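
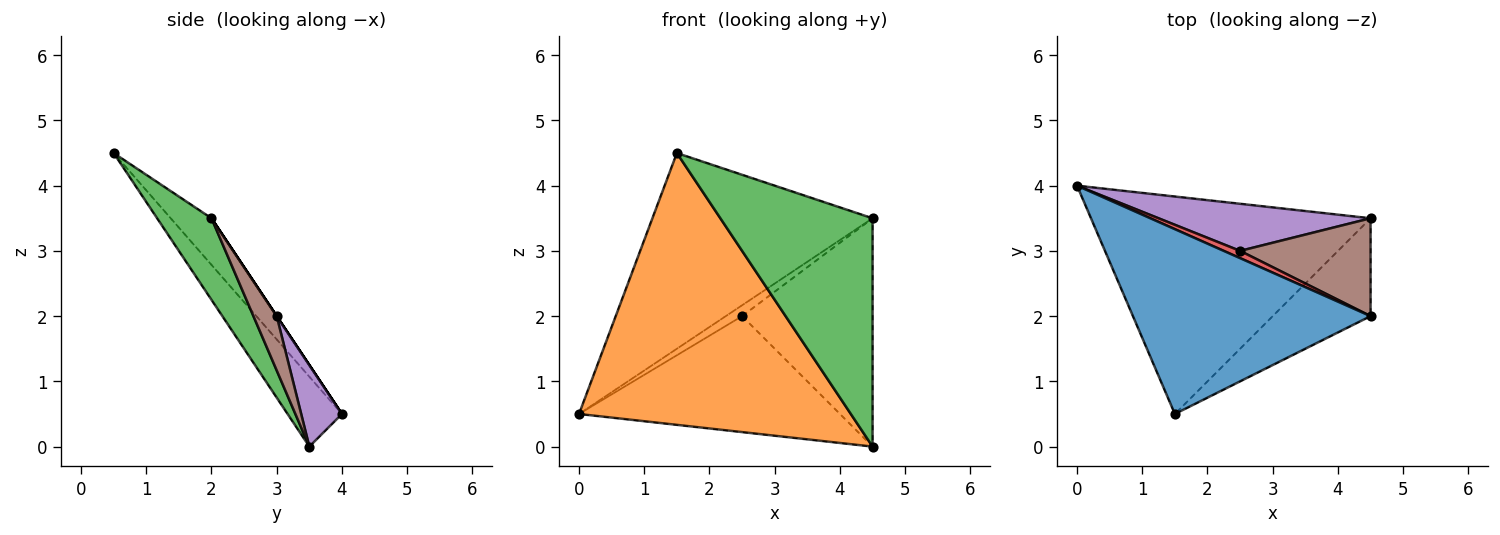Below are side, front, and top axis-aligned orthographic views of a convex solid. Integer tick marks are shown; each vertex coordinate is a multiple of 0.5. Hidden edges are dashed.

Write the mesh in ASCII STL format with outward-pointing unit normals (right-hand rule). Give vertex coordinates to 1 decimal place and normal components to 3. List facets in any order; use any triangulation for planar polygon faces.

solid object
 facet normal -0.133 0.721 0.680
  outer loop
   vertex 1.5 0.5 4.5
   vertex 4.5 2.0 3.5
   vertex 0.0 4.0 0.5
  endloop
 endfacet
 facet normal -0.154 -0.772 -0.617
  outer loop
   vertex 4.5 3.5 0.0
   vertex 1.5 0.5 4.5
   vertex 0.0 4.0 0.5
  endloop
 endfacet
 facet normal 0.312 -0.873 -0.374
  outer loop
   vertex 4.5 3.5 0.0
   vertex 4.5 2.0 3.5
   vertex 1.5 0.5 4.5
  endloop
 endfacet
 facet normal 0.000 0.832 0.555
  outer loop
   vertex 2.5 3.0 2.0
   vertex 0.0 4.0 0.5
   vertex 4.5 2.0 3.5
  endloop
 endfacet
 facet normal 0.143 0.917 0.372
  outer loop
   vertex 2.5 3.0 2.0
   vertex 4.5 3.5 0.0
   vertex 0.0 4.0 0.5
  endloop
 endfacet
 facet normal 0.162 0.907 0.389
  outer loop
   vertex 2.5 3.0 2.0
   vertex 4.5 2.0 3.5
   vertex 4.5 3.5 0.0
  endloop
 endfacet
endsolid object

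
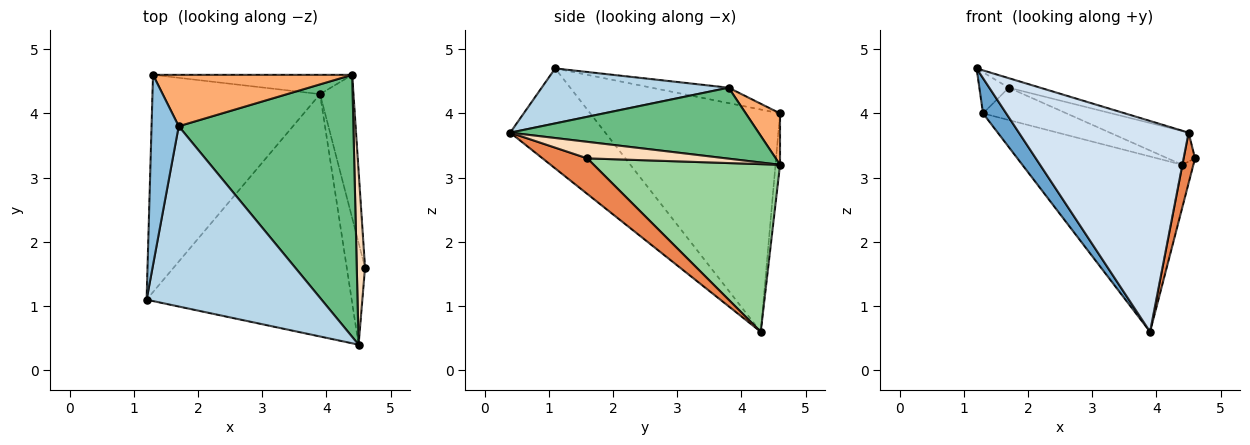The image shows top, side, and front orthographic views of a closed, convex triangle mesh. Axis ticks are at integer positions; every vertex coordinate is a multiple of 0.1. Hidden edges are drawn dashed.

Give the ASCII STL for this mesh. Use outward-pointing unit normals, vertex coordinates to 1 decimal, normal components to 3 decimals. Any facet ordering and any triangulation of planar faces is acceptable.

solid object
 facet normal -0.795 -0.097 -0.599
  outer loop
   vertex 3.9 4.3 0.6
   vertex 1.2 1.1 4.7
   vertex 1.3 4.6 4.0
  endloop
 endfacet
 facet normal -0.485 0.185 0.855
  outer loop
   vertex 1.7 3.8 4.4
   vertex 1.3 4.6 4.0
   vertex 1.2 1.1 4.7
  endloop
 endfacet
 facet normal 0.299 0.050 0.953
  outer loop
   vertex 4.5 0.4 3.7
   vertex 1.7 3.8 4.4
   vertex 1.2 1.1 4.7
  endloop
 endfacet
 facet normal -0.345 -0.616 -0.708
  outer loop
   vertex 4.5 0.4 3.7
   vertex 1.2 1.1 4.7
   vertex 3.9 4.3 0.6
  endloop
 endfacet
 facet normal 0.867 -0.221 -0.446
  outer loop
   vertex 4.5 0.4 3.7
   vertex 3.9 4.3 0.6
   vertex 4.6 1.6 3.3
  endloop
 endfacet
 facet normal 0.213 0.520 0.827
  outer loop
   vertex 4.4 4.6 3.2
   vertex 1.3 4.6 4.0
   vertex 1.7 3.8 4.4
  endloop
 endfacet
 facet normal -0.028 0.994 -0.109
  outer loop
   vertex 4.4 4.6 3.2
   vertex 3.9 4.3 0.6
   vertex 1.3 4.6 4.0
  endloop
 endfacet
 facet normal 0.892 0.074 0.446
  outer loop
   vertex 4.4 4.6 3.2
   vertex 4.5 0.4 3.7
   vertex 4.6 1.6 3.3
  endloop
 endfacet
 facet normal 0.374 0.118 0.920
  outer loop
   vertex 4.4 4.6 3.2
   vertex 1.7 3.8 4.4
   vertex 4.5 0.4 3.7
  endloop
 endfacet
 facet normal 0.979 0.059 -0.195
  outer loop
   vertex 4.4 4.6 3.2
   vertex 4.6 1.6 3.3
   vertex 3.9 4.3 0.6
  endloop
 endfacet
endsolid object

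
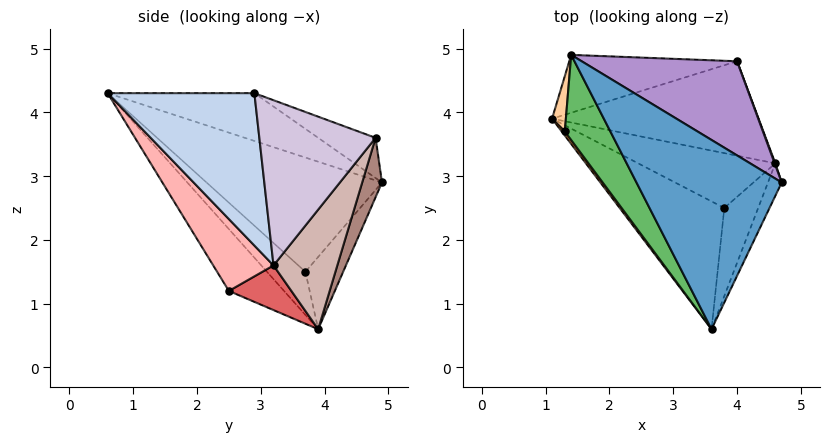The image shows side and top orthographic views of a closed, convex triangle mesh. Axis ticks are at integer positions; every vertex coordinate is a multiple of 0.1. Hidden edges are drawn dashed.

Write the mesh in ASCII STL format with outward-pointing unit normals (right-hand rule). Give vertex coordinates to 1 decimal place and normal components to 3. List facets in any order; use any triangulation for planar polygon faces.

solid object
 facet normal -0.309 0.148 0.940
  outer loop
   vertex 1.4 4.9 2.9
   vertex 3.6 0.6 4.3
   vertex 4.7 2.9 4.3
  endloop
 endfacet
 facet normal 0.899 -0.430 -0.081
  outer loop
   vertex 4.6 3.2 1.6
   vertex 4.7 2.9 4.3
   vertex 3.6 0.6 4.3
  endloop
 endfacet
 facet normal -0.827 -0.560 0.059
  outer loop
   vertex 1.3 3.7 1.5
   vertex 1.1 3.9 0.6
   vertex 3.6 0.6 4.3
  endloop
 endfacet
 facet normal -0.973 -0.136 0.186
  outer loop
   vertex 1.3 3.7 1.5
   vertex 1.4 4.9 2.9
   vertex 1.1 3.9 0.6
  endloop
 endfacet
 facet normal -0.875 -0.334 0.349
  outer loop
   vertex 1.3 3.7 1.5
   vertex 3.6 0.6 4.3
   vertex 1.4 4.9 2.9
  endloop
 endfacet
 facet normal -0.303 -0.804 -0.512
  outer loop
   vertex 3.8 2.5 1.2
   vertex 3.6 0.6 4.3
   vertex 1.1 3.9 0.6
  endloop
 endfacet
 facet normal 0.304 0.186 -0.934
  outer loop
   vertex 3.8 2.5 1.2
   vertex 1.1 3.9 0.6
   vertex 4.6 3.2 1.6
  endloop
 endfacet
 facet normal 0.710 -0.620 -0.334
  outer loop
   vertex 3.8 2.5 1.2
   vertex 4.6 3.2 1.6
   vertex 3.6 0.6 4.3
  endloop
 endfacet
 facet normal -0.242 0.256 0.936
  outer loop
   vertex 4.0 4.8 3.6
   vertex 1.4 4.9 2.9
   vertex 4.7 2.9 4.3
  endloop
 endfacet
 facet normal 0.938 0.347 0.004
  outer loop
   vertex 4.0 4.8 3.6
   vertex 4.7 2.9 4.3
   vertex 4.6 3.2 1.6
  endloop
 endfacet
 facet normal 0.145 0.900 -0.410
  outer loop
   vertex 4.0 4.8 3.6
   vertex 1.1 3.9 0.6
   vertex 1.4 4.9 2.9
  endloop
 endfacet
 facet normal 0.310 0.786 -0.535
  outer loop
   vertex 4.0 4.8 3.6
   vertex 4.6 3.2 1.6
   vertex 1.1 3.9 0.6
  endloop
 endfacet
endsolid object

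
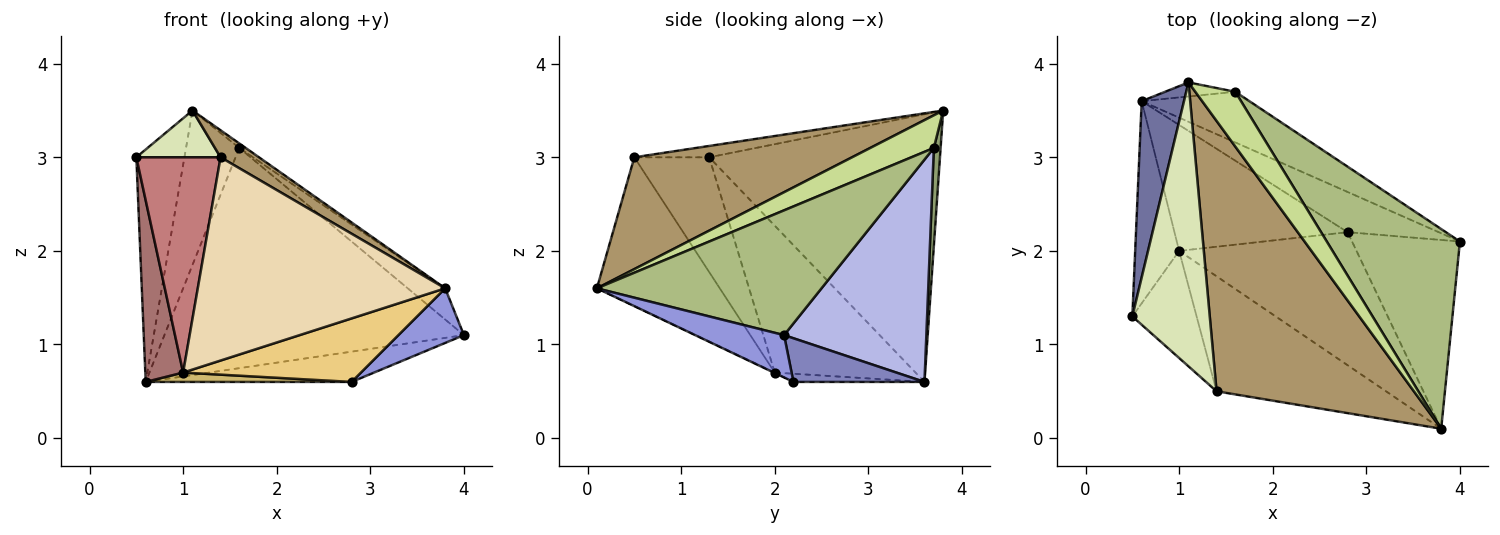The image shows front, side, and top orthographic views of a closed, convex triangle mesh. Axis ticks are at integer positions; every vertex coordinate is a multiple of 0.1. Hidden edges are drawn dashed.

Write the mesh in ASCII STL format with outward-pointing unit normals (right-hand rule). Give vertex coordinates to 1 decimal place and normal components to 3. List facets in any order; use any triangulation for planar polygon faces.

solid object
 facet normal -0.967 0.202 0.153
  outer loop
   vertex 0.6 3.6 0.6
   vertex 0.5 1.3 3.0
   vertex 1.1 3.8 3.5
  endloop
 endfacet
 facet normal 0.358 0.562 -0.746
  outer loop
   vertex 0.6 3.6 0.6
   vertex 4.0 2.1 1.1
   vertex 2.8 2.2 0.6
  endloop
 endfacet
 facet normal 0.353 -0.260 -0.899
  outer loop
   vertex 3.8 0.1 1.6
   vertex 2.8 2.2 0.6
   vertex 4.0 2.1 1.1
  endloop
 endfacet
 facet normal 0.420 0.884 -0.203
  outer loop
   vertex 1.6 3.7 3.1
   vertex 4.0 2.1 1.1
   vertex 0.6 3.6 0.6
  endloop
 endfacet
 facet normal 0.126 0.988 -0.090
  outer loop
   vertex 1.6 3.7 3.1
   vertex 0.6 3.6 0.6
   vertex 1.1 3.8 3.5
  endloop
 endfacet
 facet normal 0.680 0.113 0.725
  outer loop
   vertex 1.6 3.7 3.1
   vertex 3.8 0.1 1.6
   vertex 4.0 2.1 1.1
  endloop
 endfacet
 facet normal 0.631 0.064 0.773
  outer loop
   vertex 1.6 3.7 3.1
   vertex 1.1 3.8 3.5
   vertex 3.8 0.1 1.6
  endloop
 endfacet
 facet normal -0.143 -0.161 0.977
  outer loop
   vertex 1.4 0.5 3.0
   vertex 1.1 3.8 3.5
   vertex 0.5 1.3 3.0
  endloop
 endfacet
 facet normal 0.491 -0.087 0.867
  outer loop
   vertex 1.4 0.5 3.0
   vertex 3.8 0.1 1.6
   vertex 1.1 3.8 3.5
  endloop
 endfacet
 facet normal -0.047 -0.074 -0.996
  outer loop
   vertex 1.0 2.0 0.7
   vertex 0.6 3.6 0.6
   vertex 2.8 2.2 0.6
  endloop
 endfacet
 facet normal -0.002 -0.431 -0.902
  outer loop
   vertex 1.0 2.0 0.7
   vertex 2.8 2.2 0.6
   vertex 3.8 0.1 1.6
  endloop
 endfacet
 facet normal -0.397 -0.799 -0.452
  outer loop
   vertex 1.0 2.0 0.7
   vertex 3.8 0.1 1.6
   vertex 1.4 0.5 3.0
  endloop
 endfacet
 facet normal -0.928 -0.249 -0.278
  outer loop
   vertex 1.0 2.0 0.7
   vertex 0.5 1.3 3.0
   vertex 0.6 3.6 0.6
  endloop
 endfacet
 facet normal -0.623 -0.701 -0.349
  outer loop
   vertex 1.0 2.0 0.7
   vertex 1.4 0.5 3.0
   vertex 0.5 1.3 3.0
  endloop
 endfacet
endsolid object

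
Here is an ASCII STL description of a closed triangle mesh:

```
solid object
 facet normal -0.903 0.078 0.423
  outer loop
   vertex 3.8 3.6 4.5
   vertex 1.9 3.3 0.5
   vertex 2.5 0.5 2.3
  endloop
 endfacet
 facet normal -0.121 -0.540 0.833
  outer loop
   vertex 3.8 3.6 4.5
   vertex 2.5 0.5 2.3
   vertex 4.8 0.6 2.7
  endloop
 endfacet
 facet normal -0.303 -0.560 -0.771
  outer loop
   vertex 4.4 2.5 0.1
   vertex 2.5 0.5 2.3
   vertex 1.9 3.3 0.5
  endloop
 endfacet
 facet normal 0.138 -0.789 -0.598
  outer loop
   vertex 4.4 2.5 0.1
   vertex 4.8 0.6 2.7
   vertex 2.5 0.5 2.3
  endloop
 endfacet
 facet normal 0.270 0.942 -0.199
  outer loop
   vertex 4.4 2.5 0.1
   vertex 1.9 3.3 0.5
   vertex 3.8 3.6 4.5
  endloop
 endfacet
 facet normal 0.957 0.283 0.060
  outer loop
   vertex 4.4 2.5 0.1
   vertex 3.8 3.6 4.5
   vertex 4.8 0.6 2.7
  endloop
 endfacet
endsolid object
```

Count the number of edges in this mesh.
9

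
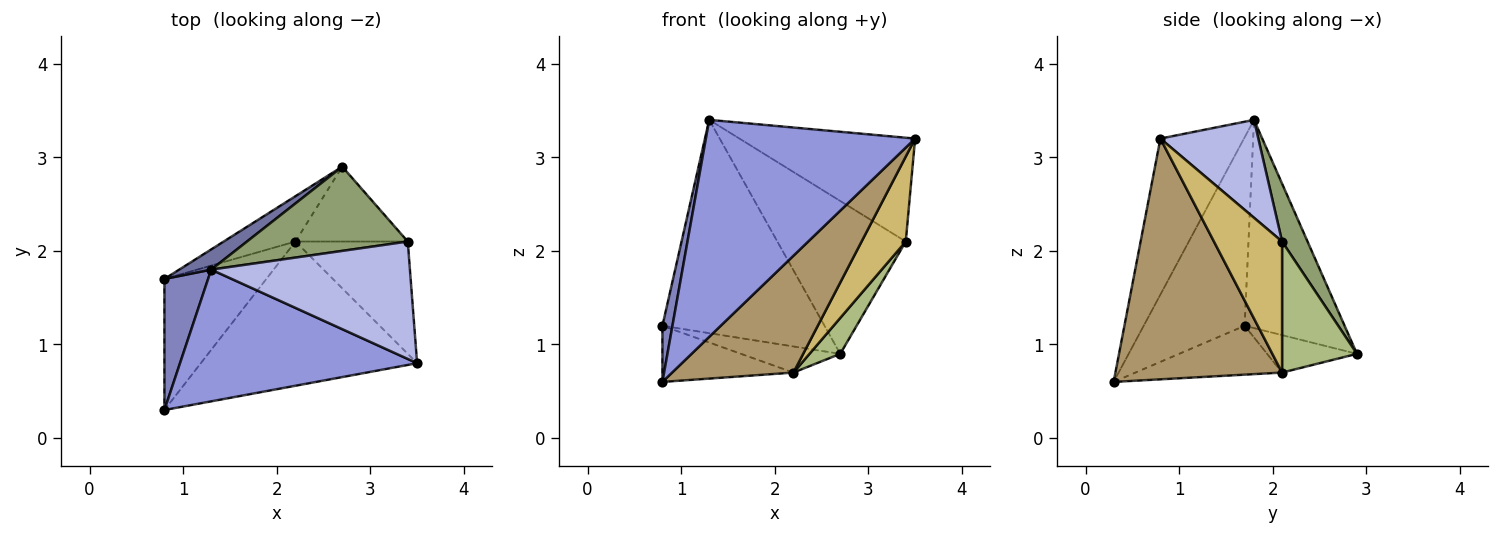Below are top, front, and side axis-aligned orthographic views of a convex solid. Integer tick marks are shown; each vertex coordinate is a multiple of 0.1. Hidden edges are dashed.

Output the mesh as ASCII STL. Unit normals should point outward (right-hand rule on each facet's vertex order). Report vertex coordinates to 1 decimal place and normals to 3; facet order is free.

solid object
 facet normal -0.523 0.848 0.080
  outer loop
   vertex 1.3 1.8 3.4
   vertex 2.7 2.9 0.9
   vertex 0.8 1.7 1.2
  endloop
 endfacet
 facet normal -0.970 -0.096 0.225
  outer loop
   vertex 0.8 0.3 0.6
   vertex 1.3 1.8 3.4
   vertex 0.8 1.7 1.2
  endloop
 endfacet
 facet normal -0.323 -0.809 0.491
  outer loop
   vertex 0.8 0.3 0.6
   vertex 3.5 0.8 3.2
   vertex 1.3 1.8 3.4
  endloop
 endfacet
 facet normal 0.346 0.621 0.703
  outer loop
   vertex 3.4 2.1 2.1
   vertex 1.3 1.8 3.4
   vertex 3.5 0.8 3.2
  endloop
 endfacet
 facet normal 0.171 0.863 0.475
  outer loop
   vertex 3.4 2.1 2.1
   vertex 2.7 2.9 0.9
   vertex 1.3 1.8 3.4
  endloop
 endfacet
 facet normal 0.725 -0.298 -0.621
  outer loop
   vertex 2.2 2.1 0.7
   vertex 2.7 2.9 0.9
   vertex 3.4 2.1 2.1
  endloop
 endfacet
 facet normal -0.412 0.455 -0.790
  outer loop
   vertex 2.2 2.1 0.7
   vertex 0.8 1.7 1.2
   vertex 2.7 2.9 0.9
  endloop
 endfacet
 facet normal -0.403 0.360 -0.841
  outer loop
   vertex 2.2 2.1 0.7
   vertex 0.8 0.3 0.6
   vertex 0.8 1.7 1.2
  endloop
 endfacet
 facet normal 0.654 -0.476 -0.588
  outer loop
   vertex 2.2 2.1 0.7
   vertex 3.5 0.8 3.2
   vertex 0.8 0.3 0.6
  endloop
 endfacet
 facet normal 0.681 -0.442 -0.584
  outer loop
   vertex 2.2 2.1 0.7
   vertex 3.4 2.1 2.1
   vertex 3.5 0.8 3.2
  endloop
 endfacet
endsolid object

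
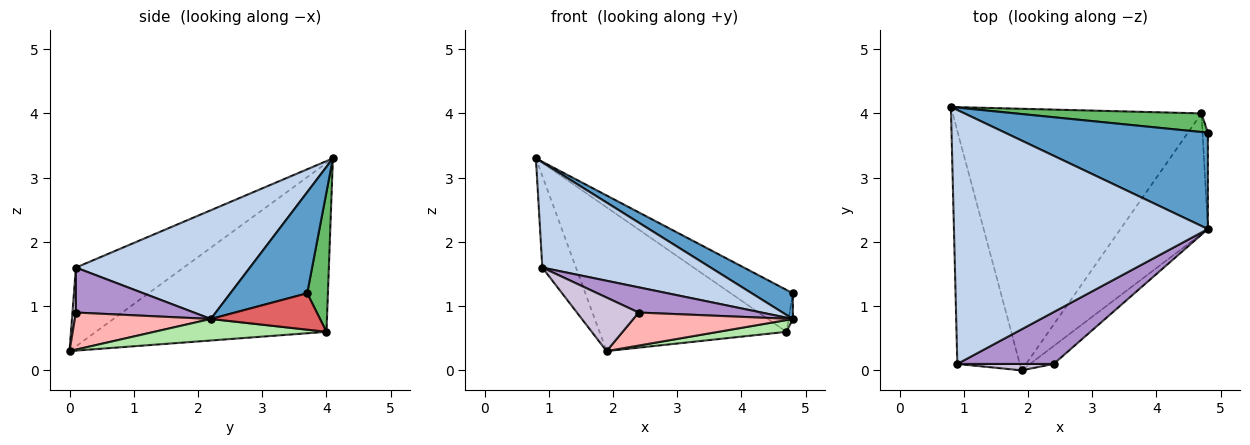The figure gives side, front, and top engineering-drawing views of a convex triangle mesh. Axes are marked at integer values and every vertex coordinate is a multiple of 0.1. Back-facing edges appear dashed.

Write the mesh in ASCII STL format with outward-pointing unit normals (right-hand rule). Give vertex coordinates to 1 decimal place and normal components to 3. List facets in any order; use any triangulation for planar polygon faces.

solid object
 facet normal 0.434 -0.232 0.871
  outer loop
   vertex 4.8 3.7 1.2
   vertex 0.8 4.1 3.3
   vertex 4.8 2.2 0.8
  endloop
 endfacet
 facet normal 0.368 -0.356 0.859
  outer loop
   vertex 0.9 0.1 1.6
   vertex 4.8 2.2 0.8
   vertex 0.8 4.1 3.3
  endloop
 endfacet
 facet normal -0.761 0.238 -0.604
  outer loop
   vertex 0.9 0.1 1.6
   vertex 0.8 4.1 3.3
   vertex 1.9 0.0 0.3
  endloop
 endfacet
 facet normal -0.511 0.414 -0.753
  outer loop
   vertex 4.7 4.0 0.6
   vertex 1.9 0.0 0.3
   vertex 0.8 4.1 3.3
  endloop
 endfacet
 facet normal 0.291 0.874 0.389
  outer loop
   vertex 4.7 4.0 0.6
   vertex 0.8 4.1 3.3
   vertex 4.8 3.7 1.2
  endloop
 endfacet
 facet normal 0.238 -0.094 -0.967
  outer loop
   vertex 4.7 4.0 0.6
   vertex 4.8 2.2 0.8
   vertex 1.9 0.0 0.3
  endloop
 endfacet
 facet normal 0.989 0.039 -0.145
  outer loop
   vertex 4.7 4.0 0.6
   vertex 4.8 3.7 1.2
   vertex 4.8 2.2 0.8
  endloop
 endfacet
 facet normal 0.599 -0.703 -0.382
  outer loop
   vertex 2.4 0.1 0.9
   vertex 1.9 0.0 0.3
   vertex 4.8 2.2 0.8
  endloop
 endfacet
 facet normal 0.387 -0.403 0.829
  outer loop
   vertex 2.4 0.1 0.9
   vertex 4.8 2.2 0.8
   vertex 0.9 0.1 1.6
  endloop
 endfacet
 facet normal 0.056 -0.991 0.119
  outer loop
   vertex 2.4 0.1 0.9
   vertex 0.9 0.1 1.6
   vertex 1.9 0.0 0.3
  endloop
 endfacet
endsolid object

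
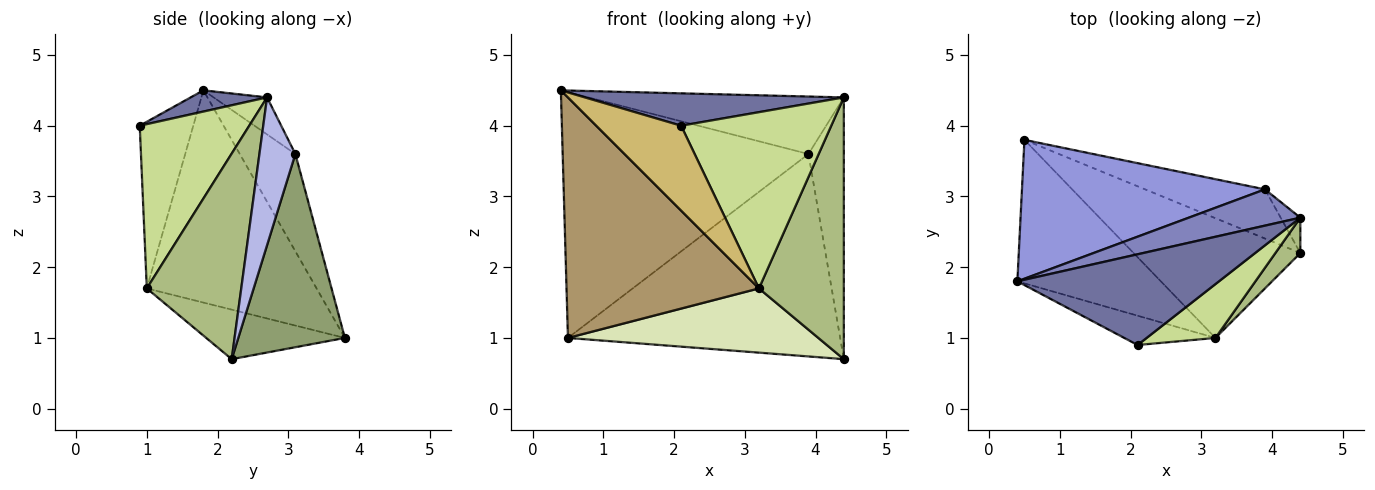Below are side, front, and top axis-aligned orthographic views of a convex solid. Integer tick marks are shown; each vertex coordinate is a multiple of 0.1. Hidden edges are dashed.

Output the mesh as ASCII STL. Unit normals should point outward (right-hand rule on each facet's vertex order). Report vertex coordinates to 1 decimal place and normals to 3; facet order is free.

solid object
 facet normal 0.099 -0.334 0.937
  outer loop
   vertex 2.1 0.9 4.0
   vertex 4.4 2.7 4.4
   vertex 0.4 1.8 4.5
  endloop
 endfacet
 facet normal -0.174 0.833 0.525
  outer loop
   vertex 3.9 3.1 3.6
   vertex 0.4 1.8 4.5
   vertex 4.4 2.7 4.4
  endloop
 endfacet
 facet normal -0.193 0.854 0.483
  outer loop
   vertex 3.9 3.1 3.6
   vertex 0.5 3.8 1.0
   vertex 0.4 1.8 4.5
  endloop
 endfacet
 facet normal 0.710 0.698 -0.094
  outer loop
   vertex 3.9 3.1 3.6
   vertex 4.4 2.7 4.4
   vertex 4.4 2.2 0.7
  endloop
 endfacet
 facet normal 0.356 0.908 -0.221
  outer loop
   vertex 3.9 3.1 3.6
   vertex 4.4 2.2 0.7
   vertex 0.5 3.8 1.0
  endloop
 endfacet
 facet normal 0.741 -0.666 0.090
  outer loop
   vertex 3.2 1.0 1.7
   vertex 4.4 2.2 0.7
   vertex 4.4 2.7 4.4
  endloop
 endfacet
 facet normal 0.572 -0.784 0.240
  outer loop
   vertex 3.2 1.0 1.7
   vertex 4.4 2.7 4.4
   vertex 2.1 0.9 4.0
  endloop
 endfacet
 facet normal -0.253 -0.457 -0.853
  outer loop
   vertex 3.2 1.0 1.7
   vertex 0.5 3.8 1.0
   vertex 4.4 2.2 0.7
  endloop
 endfacet
 facet normal -0.604 -0.684 -0.408
  outer loop
   vertex 3.2 1.0 1.7
   vertex 0.4 1.8 4.5
   vertex 0.5 3.8 1.0
  endloop
 endfacet
 facet normal -0.512 -0.812 -0.280
  outer loop
   vertex 3.2 1.0 1.7
   vertex 2.1 0.9 4.0
   vertex 0.4 1.8 4.5
  endloop
 endfacet
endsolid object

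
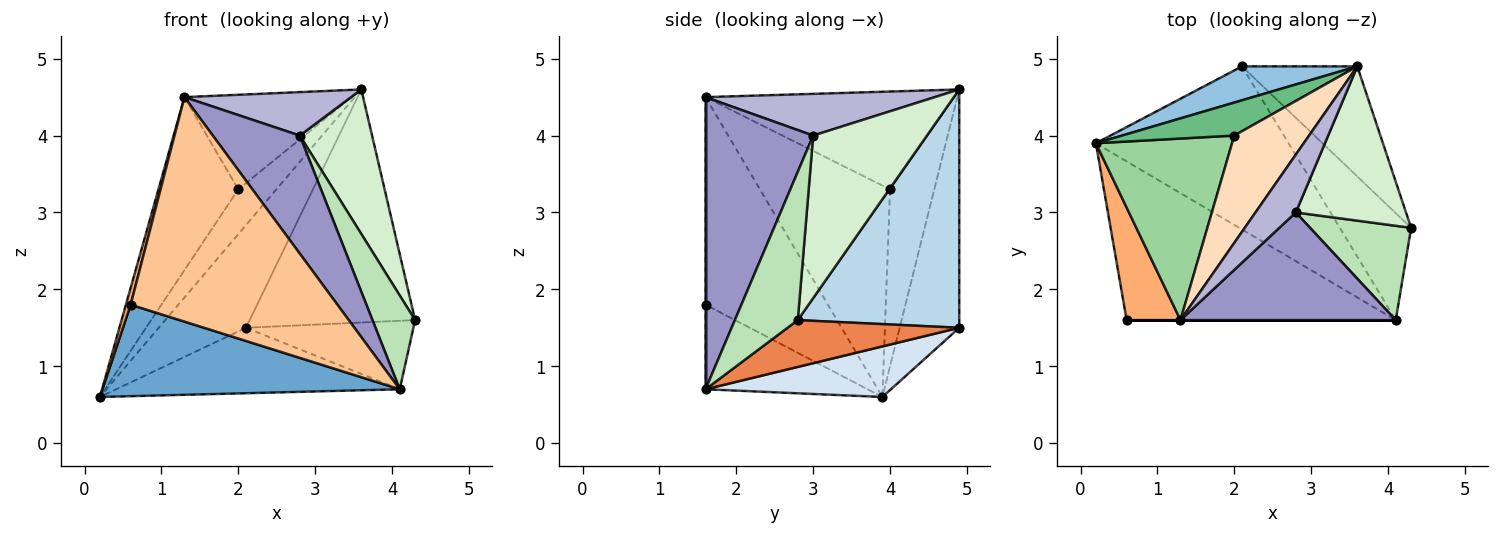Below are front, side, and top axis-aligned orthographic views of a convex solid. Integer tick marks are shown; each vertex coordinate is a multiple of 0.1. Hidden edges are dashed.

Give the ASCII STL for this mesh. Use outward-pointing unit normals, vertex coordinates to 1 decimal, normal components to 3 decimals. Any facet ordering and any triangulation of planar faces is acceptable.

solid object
 facet normal -0.263 -0.482 -0.836
  outer loop
   vertex 4.1 1.6 0.7
   vertex 0.6 1.6 1.8
   vertex 0.2 3.9 0.6
  endloop
 endfacet
 facet normal -0.544 0.797 0.263
  outer loop
   vertex 2.1 4.9 1.5
   vertex 0.2 3.9 0.6
   vertex 3.6 4.9 4.6
  endloop
 endfacet
 facet normal 0.662 0.678 -0.320
  outer loop
   vertex 2.1 4.9 1.5
   vertex 3.6 4.9 4.6
   vertex 4.3 2.8 1.6
  endloop
 endfacet
 facet normal 0.237 0.362 -0.902
  outer loop
   vertex 2.1 4.9 1.5
   vertex 4.1 1.6 0.7
   vertex 0.2 3.9 0.6
  endloop
 endfacet
 facet normal 0.484 0.472 -0.737
  outer loop
   vertex 2.1 4.9 1.5
   vertex 4.3 2.8 1.6
   vertex 4.1 1.6 0.7
  endloop
 endfacet
 facet normal -0.967 -0.037 0.251
  outer loop
   vertex 1.3 1.6 4.5
   vertex 0.2 3.9 0.6
   vertex 0.6 1.6 1.8
  endloop
 endfacet
 facet normal 0.000 -1.000 0.000
  outer loop
   vertex 1.3 1.6 4.5
   vertex 0.6 1.6 1.8
   vertex 4.1 1.6 0.7
  endloop
 endfacet
 facet normal -0.700 0.472 0.535
  outer loop
   vertex 2.0 4.0 3.3
   vertex 1.3 1.6 4.5
   vertex 3.6 4.9 4.6
  endloop
 endfacet
 facet normal -0.683 0.588 0.434
  outer loop
   vertex 2.0 4.0 3.3
   vertex 3.6 4.9 4.6
   vertex 0.2 3.9 0.6
  endloop
 endfacet
 facet normal -0.747 0.458 0.481
  outer loop
   vertex 2.0 4.0 3.3
   vertex 0.2 3.9 0.6
   vertex 1.3 1.6 4.5
  endloop
 endfacet
 facet normal 0.721 -0.489 0.491
  outer loop
   vertex 2.8 3.0 4.0
   vertex 4.1 1.6 0.7
   vertex 4.3 2.8 1.6
  endloop
 endfacet
 facet normal 0.733 -0.465 0.497
  outer loop
   vertex 2.8 3.0 4.0
   vertex 4.3 2.8 1.6
   vertex 3.6 4.9 4.6
  endloop
 endfacet
 facet normal 0.675 -0.545 0.497
  outer loop
   vertex 2.8 3.0 4.0
   vertex 1.3 1.6 4.5
   vertex 4.1 1.6 0.7
  endloop
 endfacet
 facet normal 0.637 -0.463 0.616
  outer loop
   vertex 2.8 3.0 4.0
   vertex 3.6 4.9 4.6
   vertex 1.3 1.6 4.5
  endloop
 endfacet
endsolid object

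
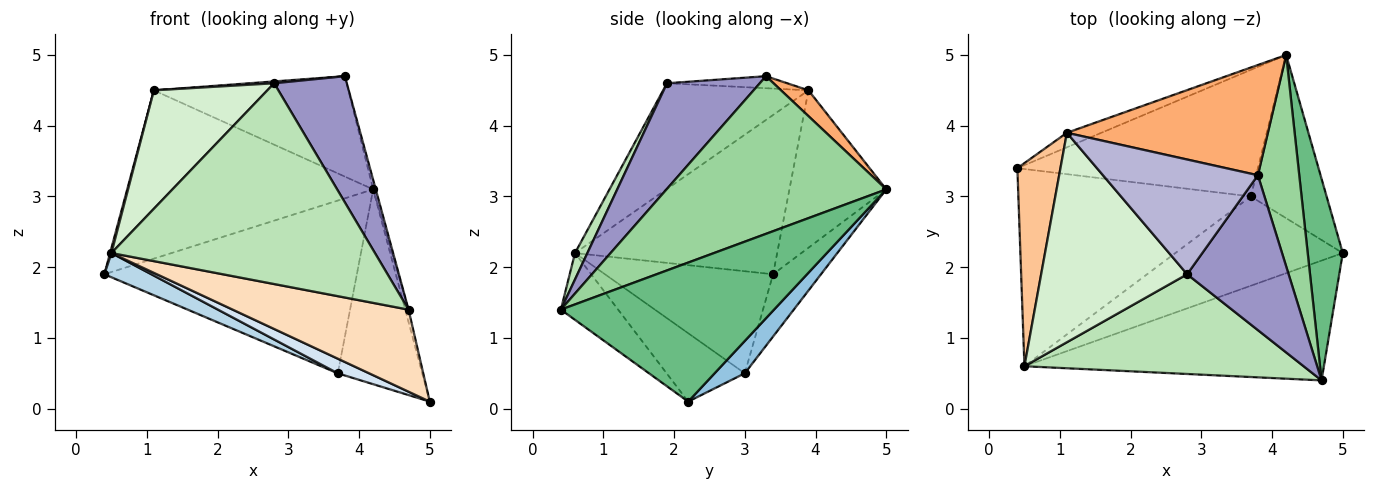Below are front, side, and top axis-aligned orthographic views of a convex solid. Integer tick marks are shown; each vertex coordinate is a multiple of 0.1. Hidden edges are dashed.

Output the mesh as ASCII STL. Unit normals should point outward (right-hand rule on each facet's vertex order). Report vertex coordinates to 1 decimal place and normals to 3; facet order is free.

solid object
 facet normal -0.151 0.797 -0.584
  outer loop
   vertex 3.7 3.0 0.5
   vertex 0.4 3.4 1.9
   vertex 4.2 5.0 3.1
  endloop
 endfacet
 facet normal 0.264 0.739 -0.619
  outer loop
   vertex 3.7 3.0 0.5
   vertex 4.2 5.0 3.1
   vertex 5.0 2.2 0.1
  endloop
 endfacet
 facet normal -0.400 -0.112 -0.910
  outer loop
   vertex 3.7 3.0 0.5
   vertex 0.5 0.6 2.2
   vertex 0.4 3.4 1.9
  endloop
 endfacet
 facet normal -0.374 -0.150 -0.915
  outer loop
   vertex 3.7 3.0 0.5
   vertex 5.0 2.2 0.1
   vertex 0.5 0.6 2.2
  endloop
 endfacet
 facet normal -0.365 0.927 -0.080
  outer loop
   vertex 1.1 3.9 4.5
   vertex 4.2 5.0 3.1
   vertex 0.4 3.4 1.9
  endloop
 endfacet
 facet normal 0.094 0.670 0.736
  outer loop
   vertex 1.1 3.9 4.5
   vertex 3.8 3.3 4.7
   vertex 4.2 5.0 3.1
  endloop
 endfacet
 facet normal -0.965 -0.006 0.261
  outer loop
   vertex 1.1 3.9 4.5
   vertex 0.4 3.4 1.9
   vertex 0.5 0.6 2.2
  endloop
 endfacet
 facet normal -0.181 -0.556 -0.811
  outer loop
   vertex 4.7 0.4 1.4
   vertex 0.5 0.6 2.2
   vertex 5.0 2.2 0.1
  endloop
 endfacet
 facet normal 0.970 0.015 0.245
  outer loop
   vertex 4.7 0.4 1.4
   vertex 5.0 2.2 0.1
   vertex 4.2 5.0 3.1
  endloop
 endfacet
 facet normal 0.967 0.011 0.254
  outer loop
   vertex 4.7 0.4 1.4
   vertex 4.2 5.0 3.1
   vertex 3.8 3.3 4.7
  endloop
 endfacet
 facet normal 0.042 -0.895 0.444
  outer loop
   vertex 2.8 1.9 4.6
   vertex 0.5 0.6 2.2
   vertex 4.7 0.4 1.4
  endloop
 endfacet
 facet normal -0.533 -0.416 0.736
  outer loop
   vertex 2.8 1.9 4.6
   vertex 1.1 3.9 4.5
   vertex 0.5 0.6 2.2
  endloop
 endfacet
 facet normal 0.628 -0.492 0.603
  outer loop
   vertex 2.8 1.9 4.6
   vertex 4.7 0.4 1.4
   vertex 3.8 3.3 4.7
  endloop
 endfacet
 facet normal -0.077 -0.016 0.997
  outer loop
   vertex 2.8 1.9 4.6
   vertex 3.8 3.3 4.7
   vertex 1.1 3.9 4.5
  endloop
 endfacet
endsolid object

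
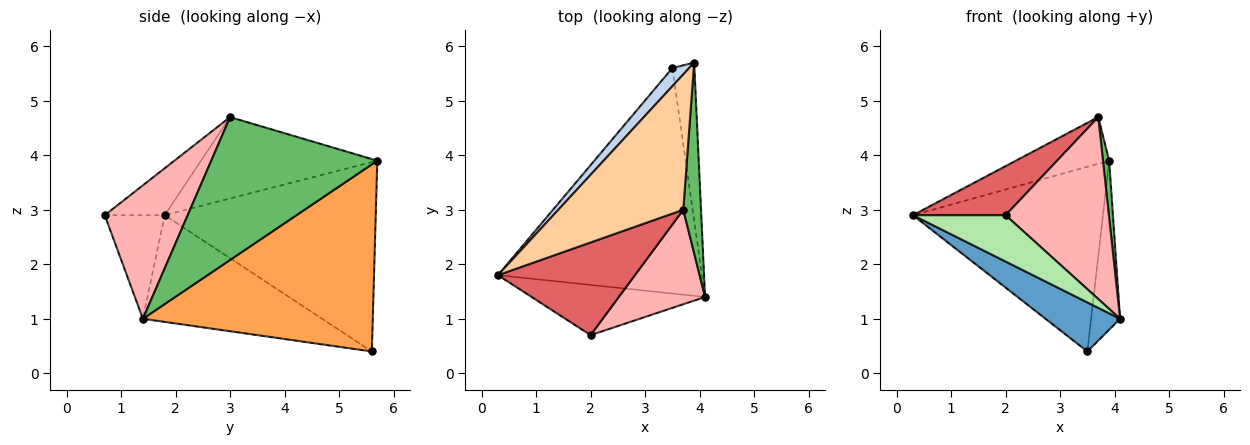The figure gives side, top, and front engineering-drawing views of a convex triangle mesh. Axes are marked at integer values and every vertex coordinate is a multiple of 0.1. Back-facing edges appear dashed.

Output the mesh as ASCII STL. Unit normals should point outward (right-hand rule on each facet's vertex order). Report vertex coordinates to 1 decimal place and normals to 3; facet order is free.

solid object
 facet normal -0.455 -0.189 -0.870
  outer loop
   vertex 3.5 5.6 0.4
   vertex 4.1 1.4 1.0
   vertex 0.3 1.8 2.9
  endloop
 endfacet
 facet normal -0.742 0.668 0.066
  outer loop
   vertex 3.5 5.6 0.4
   vertex 0.3 1.8 2.9
   vertex 3.9 5.7 3.9
  endloop
 endfacet
 facet normal 0.985 0.124 -0.116
  outer loop
   vertex 3.5 5.6 0.4
   vertex 3.9 5.7 3.9
   vertex 4.1 1.4 1.0
  endloop
 endfacet
 facet normal -0.524 0.277 0.805
  outer loop
   vertex 3.7 3.0 4.7
   vertex 3.9 5.7 3.9
   vertex 0.3 1.8 2.9
  endloop
 endfacet
 facet normal 0.992 -0.037 0.123
  outer loop
   vertex 3.7 3.0 4.7
   vertex 4.1 1.4 1.0
   vertex 3.9 5.7 3.9
  endloop
 endfacet
 facet normal -0.402 -0.621 -0.673
  outer loop
   vertex 2.0 0.7 2.9
   vertex 0.3 1.8 2.9
   vertex 4.1 1.4 1.0
  endloop
 endfacet
 facet normal -0.290 -0.448 0.846
  outer loop
   vertex 2.0 0.7 2.9
   vertex 3.7 3.0 4.7
   vertex 0.3 1.8 2.9
  endloop
 endfacet
 facet normal 0.580 -0.723 0.375
  outer loop
   vertex 2.0 0.7 2.9
   vertex 4.1 1.4 1.0
   vertex 3.7 3.0 4.7
  endloop
 endfacet
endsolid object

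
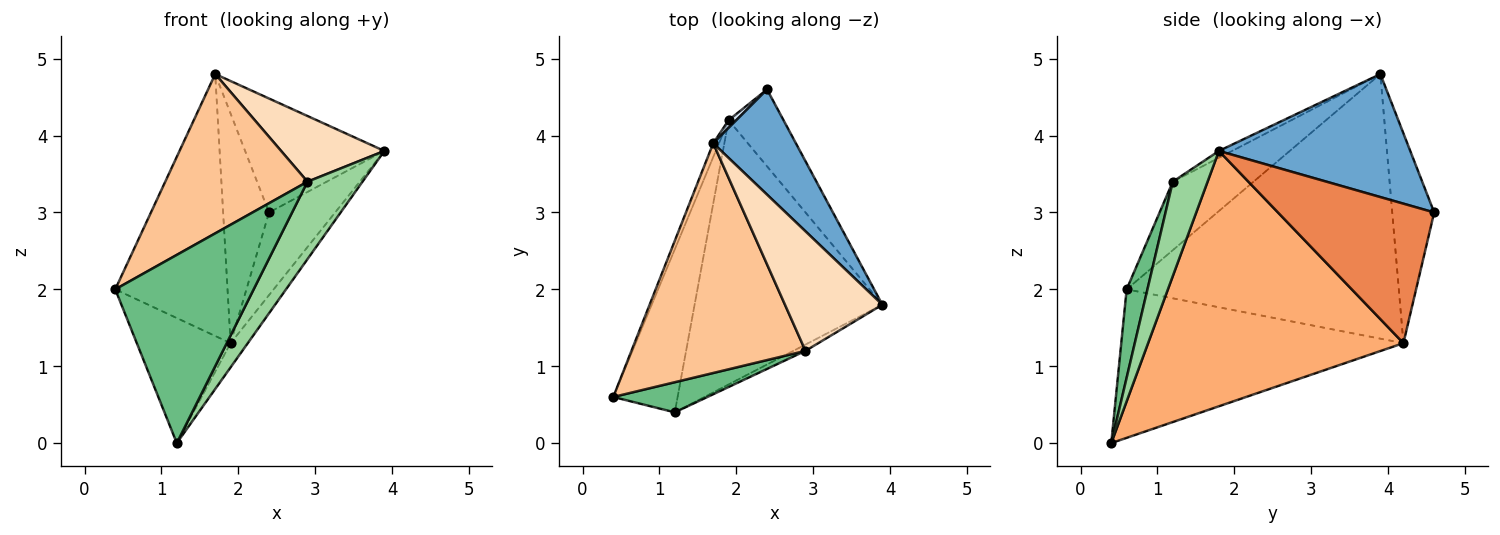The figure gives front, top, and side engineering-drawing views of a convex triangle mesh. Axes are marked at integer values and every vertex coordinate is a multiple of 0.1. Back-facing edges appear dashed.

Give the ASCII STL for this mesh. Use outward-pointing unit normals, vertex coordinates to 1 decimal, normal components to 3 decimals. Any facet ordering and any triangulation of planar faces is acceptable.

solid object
 facet normal 0.711 0.517 0.477
  outer loop
   vertex 1.7 3.9 4.8
   vertex 3.9 1.8 3.8
   vertex 2.4 4.6 3.0
  endloop
 endfacet
 facet normal -0.878 0.292 -0.380
  outer loop
   vertex 1.9 4.2 1.3
   vertex 1.2 0.4 0.0
   vertex 0.4 0.6 2.0
  endloop
 endfacet
 facet normal -0.924 0.381 -0.020
  outer loop
   vertex 1.9 4.2 1.3
   vertex 0.4 0.6 2.0
   vertex 1.7 3.9 4.8
  endloop
 endfacet
 facet normal -0.674 0.738 0.025
  outer loop
   vertex 1.9 4.2 1.3
   vertex 1.7 3.9 4.8
   vertex 2.4 4.6 3.0
  endloop
 endfacet
 facet normal 0.866 0.366 -0.341
  outer loop
   vertex 1.9 4.2 1.3
   vertex 2.4 4.6 3.0
   vertex 3.9 1.8 3.8
  endloop
 endfacet
 facet normal 0.804 0.054 -0.592
  outer loop
   vertex 1.9 4.2 1.3
   vertex 3.9 1.8 3.8
   vertex 1.2 0.4 0.0
  endloop
 endfacet
 facet normal -0.308 -0.542 0.782
  outer loop
   vertex 2.9 1.2 3.4
   vertex 1.7 3.9 4.8
   vertex 0.4 0.6 2.0
  endloop
 endfacet
 facet normal -0.061 -0.481 0.875
  outer loop
   vertex 2.9 1.2 3.4
   vertex 3.9 1.8 3.8
   vertex 1.7 3.9 4.8
  endloop
 endfacet
 facet normal 0.147 -0.977 0.156
  outer loop
   vertex 2.9 1.2 3.4
   vertex 0.4 0.6 2.0
   vertex 1.2 0.4 0.0
  endloop
 endfacet
 facet normal 0.533 -0.843 -0.068
  outer loop
   vertex 2.9 1.2 3.4
   vertex 1.2 0.4 0.0
   vertex 3.9 1.8 3.8
  endloop
 endfacet
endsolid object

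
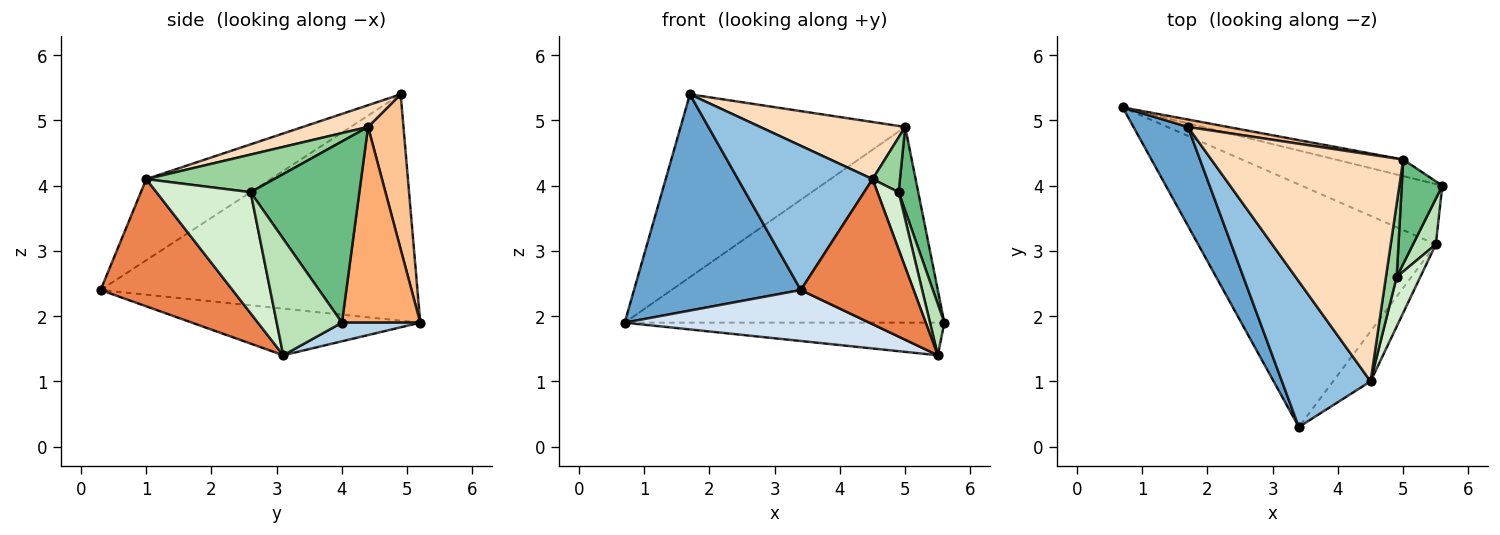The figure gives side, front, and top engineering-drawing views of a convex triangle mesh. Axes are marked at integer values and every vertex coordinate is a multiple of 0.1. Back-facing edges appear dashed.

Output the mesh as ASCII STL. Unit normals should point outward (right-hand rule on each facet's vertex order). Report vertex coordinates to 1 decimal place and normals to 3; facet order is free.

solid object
 facet normal -0.865 -0.456 0.208
  outer loop
   vertex 1.7 4.9 5.4
   vertex 0.7 5.2 1.9
   vertex 3.4 0.3 2.4
  endloop
 endfacet
 facet normal -0.545 -0.590 0.596
  outer loop
   vertex 4.5 1.0 4.1
   vertex 1.7 4.9 5.4
   vertex 3.4 0.3 2.4
  endloop
 endfacet
 facet normal 0.116 0.473 -0.874
  outer loop
   vertex 5.5 3.1 1.4
   vertex 0.7 5.2 1.9
   vertex 5.6 4.0 1.9
  endloop
 endfacet
 facet normal -0.188 -0.202 -0.961
  outer loop
   vertex 5.5 3.1 1.4
   vertex 3.4 0.3 2.4
   vertex 0.7 5.2 1.9
  endloop
 endfacet
 facet normal 0.742 -0.634 -0.219
  outer loop
   vertex 5.5 3.1 1.4
   vertex 4.5 1.0 4.1
   vertex 3.4 0.3 2.4
  endloop
 endfacet
 facet normal 0.237 0.968 -0.082
  outer loop
   vertex 5.0 4.4 4.9
   vertex 5.6 4.0 1.9
   vertex 0.7 5.2 1.9
  endloop
 endfacet
 facet normal 0.156 0.987 0.040
  outer loop
   vertex 5.0 4.4 4.9
   vertex 0.7 5.2 1.9
   vertex 1.7 4.9 5.4
  endloop
 endfacet
 facet normal 0.109 -0.243 0.964
  outer loop
   vertex 5.0 4.4 4.9
   vertex 1.7 4.9 5.4
   vertex 4.5 1.0 4.1
  endloop
 endfacet
 facet normal 0.961 -0.173 0.215
  outer loop
   vertex 4.9 2.6 3.9
   vertex 5.6 4.0 1.9
   vertex 5.0 4.4 4.9
  endloop
 endfacet
 facet normal 0.942 -0.202 0.269
  outer loop
   vertex 4.9 2.6 3.9
   vertex 5.0 4.4 4.9
   vertex 4.5 1.0 4.1
  endloop
 endfacet
 facet normal 0.959 -0.211 0.188
  outer loop
   vertex 4.9 2.6 3.9
   vertex 5.5 3.1 1.4
   vertex 5.6 4.0 1.9
  endloop
 endfacet
 facet normal 0.958 -0.216 0.187
  outer loop
   vertex 4.9 2.6 3.9
   vertex 4.5 1.0 4.1
   vertex 5.5 3.1 1.4
  endloop
 endfacet
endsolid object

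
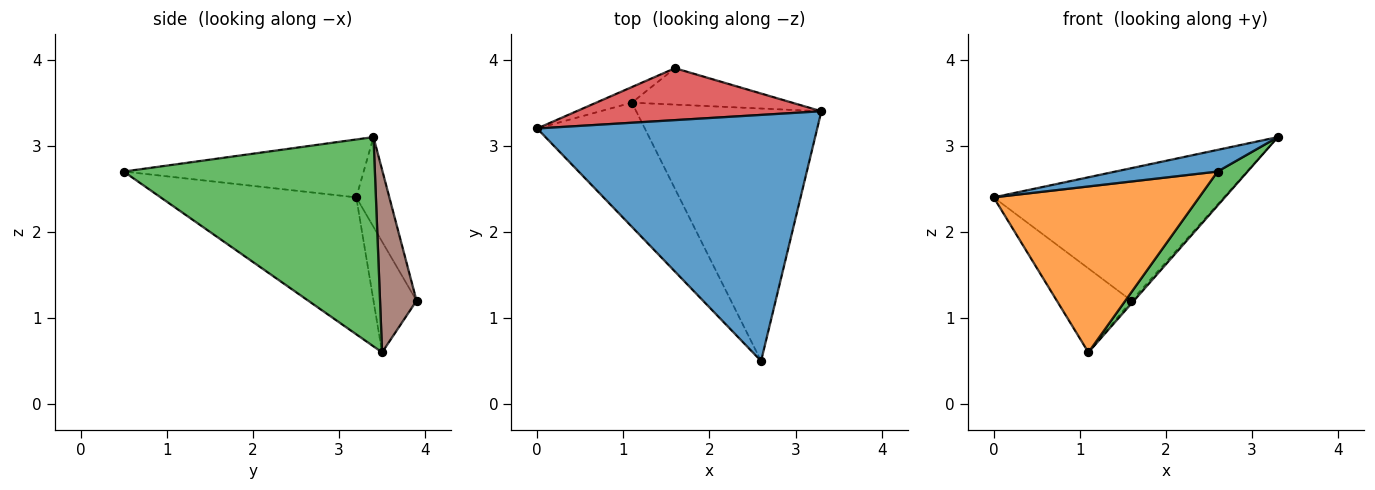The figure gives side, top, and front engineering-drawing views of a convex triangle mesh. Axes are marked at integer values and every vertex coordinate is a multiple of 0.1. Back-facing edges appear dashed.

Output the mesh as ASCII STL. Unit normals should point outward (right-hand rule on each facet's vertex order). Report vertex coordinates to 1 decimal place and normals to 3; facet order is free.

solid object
 facet normal -0.202 -0.086 0.976
  outer loop
   vertex 2.6 0.5 2.7
   vertex 3.3 3.4 3.1
   vertex 0.0 3.2 2.4
  endloop
 endfacet
 facet normal -0.606 -0.637 -0.477
  outer loop
   vertex 1.1 3.5 0.6
   vertex 2.6 0.5 2.7
   vertex 0.0 3.2 2.4
  endloop
 endfacet
 facet normal 0.746 -0.089 -0.660
  outer loop
   vertex 1.1 3.5 0.6
   vertex 3.3 3.4 3.1
   vertex 2.6 0.5 2.7
  endloop
 endfacet
 facet normal -0.133 0.923 0.362
  outer loop
   vertex 1.6 3.9 1.2
   vertex 0.0 3.2 2.4
   vertex 3.3 3.4 3.1
  endloop
 endfacet
 facet normal -0.493 0.855 -0.159
  outer loop
   vertex 1.6 3.9 1.2
   vertex 1.1 3.5 0.6
   vertex 0.0 3.2 2.4
  endloop
 endfacet
 facet normal 0.751 0.050 -0.659
  outer loop
   vertex 1.6 3.9 1.2
   vertex 3.3 3.4 3.1
   vertex 1.1 3.5 0.6
  endloop
 endfacet
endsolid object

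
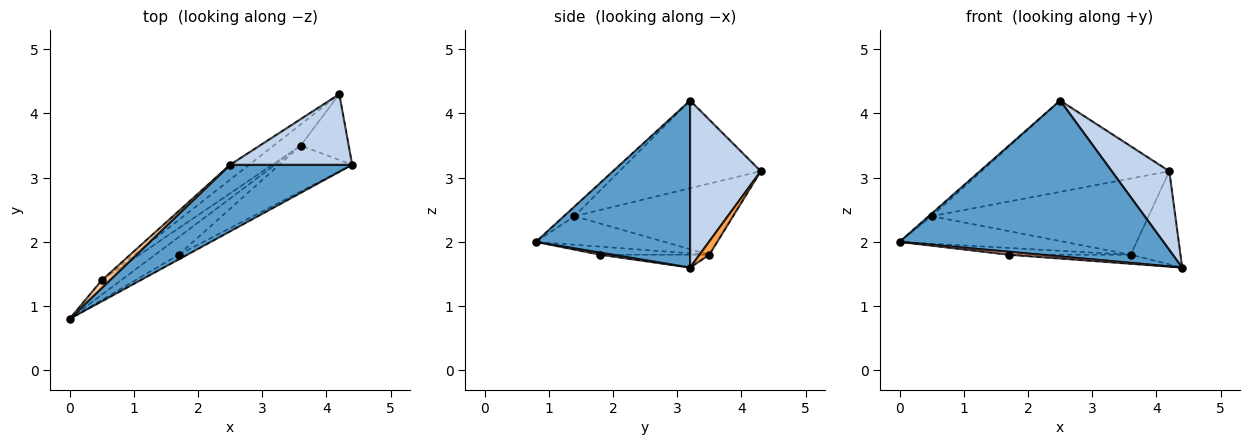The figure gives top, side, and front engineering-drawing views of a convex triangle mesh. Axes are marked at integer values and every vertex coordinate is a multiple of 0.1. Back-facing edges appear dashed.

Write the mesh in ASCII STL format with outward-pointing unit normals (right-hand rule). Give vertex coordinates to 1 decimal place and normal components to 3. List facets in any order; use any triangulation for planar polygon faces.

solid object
 facet normal 0.473 -0.810 0.346
  outer loop
   vertex 2.5 3.2 4.2
   vertex 0.0 0.8 2.0
   vertex 4.4 3.2 1.6
  endloop
 endfacet
 facet normal 0.675 -0.550 0.493
  outer loop
   vertex 2.5 3.2 4.2
   vertex 4.4 3.2 1.6
   vertex 4.2 4.3 3.1
  endloop
 endfacet
 facet normal 0.160 0.806 -0.570
  outer loop
   vertex 3.6 3.5 1.8
   vertex 4.2 4.3 3.1
   vertex 4.4 3.2 1.6
  endloop
 endfacet
 facet normal -0.751 0.209 0.626
  outer loop
   vertex 0.5 1.4 2.4
   vertex 0.0 0.8 2.0
   vertex 2.5 3.2 4.2
  endloop
 endfacet
 facet normal -0.596 0.792 -0.130
  outer loop
   vertex 0.5 1.4 2.4
   vertex 2.5 3.2 4.2
   vertex 4.2 4.3 3.1
  endloop
 endfacet
 facet normal -0.568 0.729 -0.383
  outer loop
   vertex 0.5 1.4 2.4
   vertex 3.6 3.5 1.8
   vertex 0.0 0.8 2.0
  endloop
 endfacet
 facet normal -0.576 0.788 -0.219
  outer loop
   vertex 0.5 1.4 2.4
   vertex 4.2 4.3 3.1
   vertex 3.6 3.5 1.8
  endloop
 endfacet
 facet normal 0.207 -0.518 -0.830
  outer loop
   vertex 1.7 1.8 1.8
   vertex 4.4 3.2 1.6
   vertex 0.0 0.8 2.0
  endloop
 endfacet
 facet normal -0.305 0.341 -0.889
  outer loop
   vertex 1.7 1.8 1.8
   vertex 0.0 0.8 2.0
   vertex 3.6 3.5 1.8
  endloop
 endfacet
 facet normal -0.170 0.190 -0.967
  outer loop
   vertex 1.7 1.8 1.8
   vertex 3.6 3.5 1.8
   vertex 4.4 3.2 1.6
  endloop
 endfacet
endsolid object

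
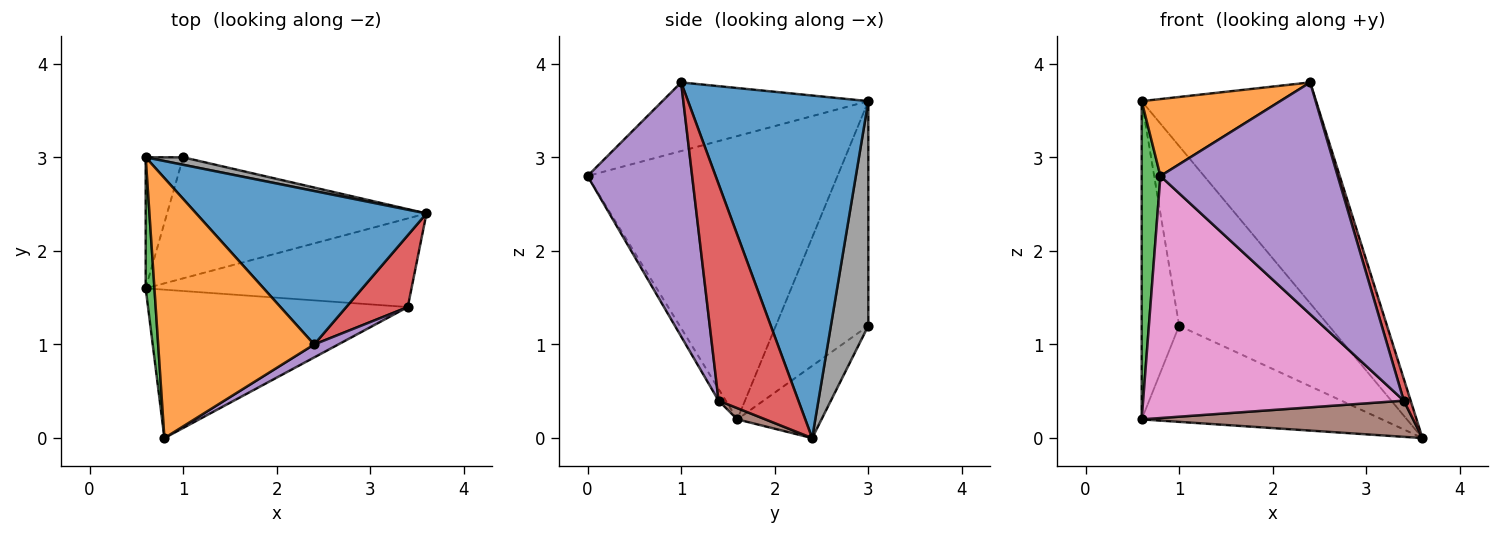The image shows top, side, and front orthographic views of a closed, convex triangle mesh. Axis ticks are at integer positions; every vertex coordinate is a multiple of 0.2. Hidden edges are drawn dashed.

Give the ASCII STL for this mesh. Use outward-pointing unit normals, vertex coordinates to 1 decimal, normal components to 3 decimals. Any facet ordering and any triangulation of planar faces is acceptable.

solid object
 facet normal 0.647 0.626 0.435
  outer loop
   vertex 2.4 1.0 3.8
   vertex 3.6 2.4 0.0
   vertex 0.6 3.0 3.6
  endloop
 endfacet
 facet normal -0.389 -0.262 0.883
  outer loop
   vertex 2.4 1.0 3.8
   vertex 0.6 3.0 3.6
   vertex 0.8 0.0 2.8
  endloop
 endfacet
 facet normal -0.997 -0.075 0.031
  outer loop
   vertex 0.6 1.6 0.2
   vertex 0.8 0.0 2.8
   vertex 0.6 3.0 3.6
  endloop
 endfacet
 facet normal 0.959 -0.083 0.272
  outer loop
   vertex 3.4 1.4 0.4
   vertex 3.6 2.4 0.0
   vertex 2.4 1.0 3.8
  endloop
 endfacet
 facet normal 0.508 -0.860 0.048
  outer loop
   vertex 3.4 1.4 0.4
   vertex 2.4 1.0 3.8
   vertex 0.8 0.0 2.8
  endloop
 endfacet
 facet normal 0.039 -0.378 -0.925
  outer loop
   vertex 3.4 1.4 0.4
   vertex 0.6 1.6 0.2
   vertex 3.6 2.4 0.0
  endloop
 endfacet
 facet normal -0.024 -0.852 -0.523
  outer loop
   vertex 3.4 1.4 0.4
   vertex 0.8 0.0 2.8
   vertex 0.6 1.6 0.2
  endloop
 endfacet
 facet normal 0.242 0.969 0.040
  outer loop
   vertex 1.0 3.0 1.2
   vertex 0.6 3.0 3.6
   vertex 3.6 2.4 0.0
  endloop
 endfacet
 facet normal -0.916 0.371 -0.153
  outer loop
   vertex 1.0 3.0 1.2
   vertex 0.6 1.6 0.2
   vertex 0.6 3.0 3.6
  endloop
 endfacet
 facet normal -0.213 0.607 -0.765
  outer loop
   vertex 1.0 3.0 1.2
   vertex 3.6 2.4 0.0
   vertex 0.6 1.6 0.2
  endloop
 endfacet
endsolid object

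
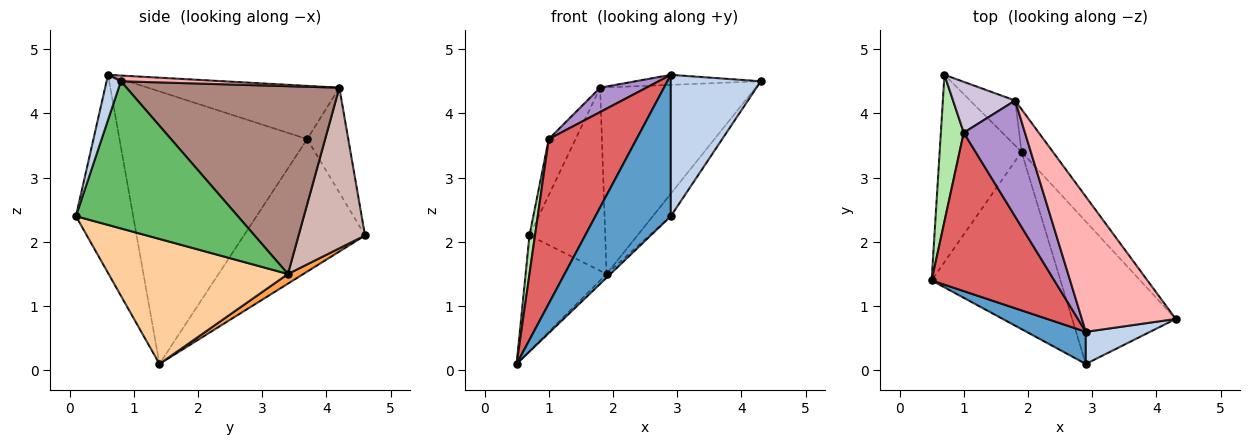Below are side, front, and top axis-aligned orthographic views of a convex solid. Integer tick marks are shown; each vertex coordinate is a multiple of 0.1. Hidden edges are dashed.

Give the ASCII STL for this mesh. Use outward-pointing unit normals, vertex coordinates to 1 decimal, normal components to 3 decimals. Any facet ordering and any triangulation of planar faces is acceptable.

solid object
 facet normal -0.595 -0.784 0.178
  outer loop
   vertex 2.9 0.1 2.4
   vertex 2.9 0.6 4.6
   vertex 0.5 1.4 0.1
  endloop
 endfacet
 facet normal 0.153 -0.964 0.219
  outer loop
   vertex 2.9 0.1 2.4
   vertex 4.3 0.8 4.5
   vertex 2.9 0.6 4.6
  endloop
 endfacet
 facet normal 0.100 0.523 -0.847
  outer loop
   vertex 1.9 3.4 1.5
   vertex 0.5 1.4 0.1
   vertex 0.7 4.6 2.1
  endloop
 endfacet
 facet normal 0.696 0.015 -0.718
  outer loop
   vertex 1.9 3.4 1.5
   vertex 2.9 0.1 2.4
   vertex 0.5 1.4 0.1
  endloop
 endfacet
 facet normal 0.814 0.090 -0.573
  outer loop
   vertex 1.9 3.4 1.5
   vertex 4.3 0.8 4.5
   vertex 2.9 0.1 2.4
  endloop
 endfacet
 facet normal -0.984 -0.045 0.170
  outer loop
   vertex 1.0 3.7 3.6
   vertex 0.7 4.6 2.1
   vertex 0.5 1.4 0.1
  endloop
 endfacet
 facet normal -0.839 -0.392 0.378
  outer loop
   vertex 1.0 3.7 3.6
   vertex 0.5 1.4 0.1
   vertex 2.9 0.6 4.6
  endloop
 endfacet
 facet normal 0.061 0.074 0.995
  outer loop
   vertex 1.8 4.2 4.4
   vertex 2.9 0.6 4.6
   vertex 4.3 0.8 4.5
  endloop
 endfacet
 facet normal -0.648 -0.157 0.746
  outer loop
   vertex 1.8 4.2 4.4
   vertex 1.0 3.7 3.6
   vertex 2.9 0.6 4.6
  endloop
 endfacet
 facet normal -0.750 0.490 0.444
  outer loop
   vertex 1.8 4.2 4.4
   vertex 0.7 4.6 2.1
   vertex 1.0 3.7 3.6
  endloop
 endfacet
 facet normal 0.800 0.585 -0.134
  outer loop
   vertex 1.8 4.2 4.4
   vertex 4.3 0.8 4.5
   vertex 1.9 3.4 1.5
  endloop
 endfacet
 facet normal 0.648 0.739 -0.182
  outer loop
   vertex 1.8 4.2 4.4
   vertex 1.9 3.4 1.5
   vertex 0.7 4.6 2.1
  endloop
 endfacet
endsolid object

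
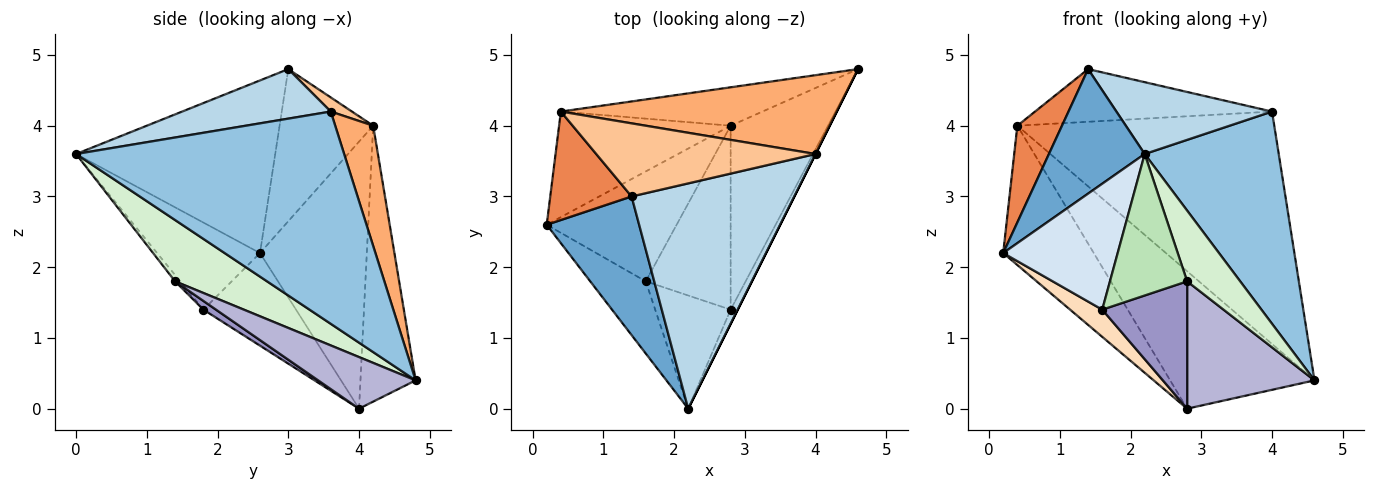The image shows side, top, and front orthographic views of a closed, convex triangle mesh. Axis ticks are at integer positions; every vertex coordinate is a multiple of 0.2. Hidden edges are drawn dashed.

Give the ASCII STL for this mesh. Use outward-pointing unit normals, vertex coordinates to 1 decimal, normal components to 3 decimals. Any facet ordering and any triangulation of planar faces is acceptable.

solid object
 facet normal -0.812 -0.390 0.435
  outer loop
   vertex 1.4 3.0 4.8
   vertex 0.2 2.6 2.2
   vertex 2.2 0.0 3.6
  endloop
 endfacet
 facet normal 0.894 -0.447 0.000
  outer loop
   vertex 4.0 3.6 4.2
   vertex 2.2 0.0 3.6
   vertex 4.6 4.8 0.4
  endloop
 endfacet
 facet normal 0.278 -0.292 0.915
  outer loop
   vertex 4.0 3.6 4.2
   vertex 1.4 3.0 4.8
   vertex 2.2 0.0 3.6
  endloop
 endfacet
 facet normal -0.615 -0.684 -0.392
  outer loop
   vertex 1.6 1.8 1.4
   vertex 2.2 0.0 3.6
   vertex 0.2 2.6 2.2
  endloop
 endfacet
 facet normal -0.813 -0.388 0.435
  outer loop
   vertex 0.4 4.2 4.0
   vertex 0.2 2.6 2.2
   vertex 1.4 3.0 4.8
  endloop
 endfacet
 facet normal 0.139 0.938 0.318
  outer loop
   vertex 0.4 4.2 4.0
   vertex 4.0 3.6 4.2
   vertex 4.6 4.8 0.4
  endloop
 endfacet
 facet normal 0.052 0.584 0.810
  outer loop
   vertex 0.4 4.2 4.0
   vertex 1.4 3.0 4.8
   vertex 4.0 3.6 4.2
  endloop
 endfacet
 facet normal -0.569 -0.198 -0.798
  outer loop
   vertex 2.8 4.0 0.0
   vertex 1.6 1.8 1.4
   vertex 0.2 2.6 2.2
  endloop
 endfacet
 facet normal -0.685 0.581 -0.440
  outer loop
   vertex 2.8 4.0 0.0
   vertex 0.2 2.6 2.2
   vertex 0.4 4.2 4.0
  endloop
 endfacet
 facet normal -0.346 0.904 -0.253
  outer loop
   vertex 2.8 4.0 0.0
   vertex 0.4 4.2 4.0
   vertex 4.6 4.8 0.4
  endloop
 endfacet
 facet normal -0.052 -0.780 -0.624
  outer loop
   vertex 2.8 1.4 1.8
   vertex 2.2 0.0 3.6
   vertex 1.6 1.8 1.4
  endloop
 endfacet
 facet normal 0.862 -0.497 -0.099
  outer loop
   vertex 2.8 1.4 1.8
   vertex 4.6 4.8 0.4
   vertex 2.2 0.0 3.6
  endloop
 endfacet
 facet normal 0.084 -0.567 -0.819
  outer loop
   vertex 2.8 1.4 1.8
   vertex 1.6 1.8 1.4
   vertex 2.8 4.0 0.0
  endloop
 endfacet
 facet normal 0.399 -0.522 -0.754
  outer loop
   vertex 2.8 1.4 1.8
   vertex 2.8 4.0 0.0
   vertex 4.6 4.8 0.4
  endloop
 endfacet
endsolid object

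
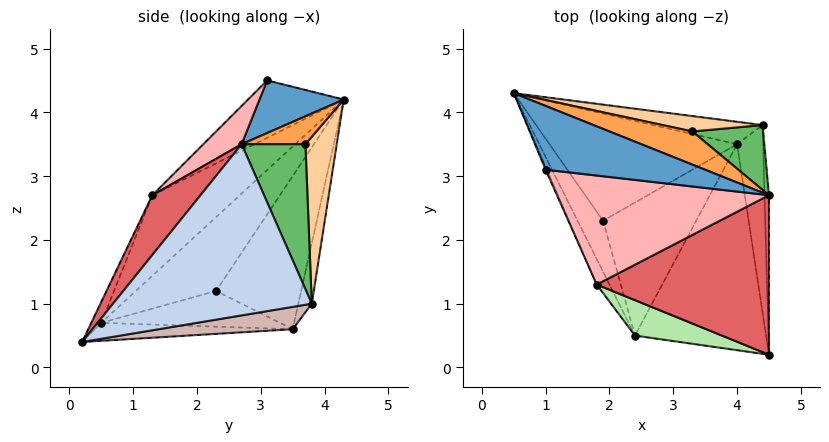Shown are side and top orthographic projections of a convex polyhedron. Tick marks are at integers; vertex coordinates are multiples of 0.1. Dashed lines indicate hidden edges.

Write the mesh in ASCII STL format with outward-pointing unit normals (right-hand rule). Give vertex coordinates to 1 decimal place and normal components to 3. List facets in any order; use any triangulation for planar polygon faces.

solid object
 facet normal 0.294 0.345 0.891
  outer loop
   vertex 1.0 3.1 4.5
   vertex 4.5 2.7 3.5
   vertex 0.5 4.3 4.2
  endloop
 endfacet
 facet normal 0.999 0.032 -0.026
  outer loop
   vertex 4.4 3.8 1.0
   vertex 4.5 2.7 3.5
   vertex 4.5 0.2 0.4
  endloop
 endfacet
 facet normal 0.298 0.357 0.885
  outer loop
   vertex 3.3 3.7 3.5
   vertex 0.5 4.3 4.2
   vertex 4.5 2.7 3.5
  endloop
 endfacet
 facet normal 0.242 0.959 0.145
  outer loop
   vertex 3.3 3.7 3.5
   vertex 4.4 3.8 1.0
   vertex 0.5 4.3 4.2
  endloop
 endfacet
 facet normal 0.611 0.733 0.298
  outer loop
   vertex 3.3 3.7 3.5
   vertex 4.5 2.7 3.5
   vertex 4.4 3.8 1.0
  endloop
 endfacet
 facet normal -0.084 -0.934 0.348
  outer loop
   vertex 1.8 1.3 2.7
   vertex 2.4 0.5 0.7
   vertex 4.5 0.2 0.4
  endloop
 endfacet
 facet normal 0.213 -0.761 0.613
  outer loop
   vertex 1.8 1.3 2.7
   vertex 4.5 0.2 0.4
   vertex 4.5 2.7 3.5
  endloop
 endfacet
 facet normal 0.132 -0.671 0.730
  outer loop
   vertex 1.8 1.3 2.7
   vertex 4.5 2.7 3.5
   vertex 1.0 3.1 4.5
  endloop
 endfacet
 facet normal -0.921 -0.389 -0.020
  outer loop
   vertex 1.8 1.3 2.7
   vertex 1.0 3.1 4.5
   vertex 0.5 4.3 4.2
  endloop
 endfacet
 facet normal -0.932 -0.330 -0.148
  outer loop
   vertex 1.8 1.3 2.7
   vertex 0.5 4.3 4.2
   vertex 2.4 0.5 0.7
  endloop
 endfacet
 facet normal -0.932 -0.169 -0.322
  outer loop
   vertex 1.9 2.3 1.2
   vertex 2.4 0.5 0.7
   vertex 0.5 4.3 4.2
  endloop
 endfacet
 facet normal 0.644 0.143 -0.751
  outer loop
   vertex 4.0 3.5 0.6
   vertex 4.4 3.8 1.0
   vertex 4.5 0.2 0.4
  endloop
 endfacet
 facet normal -0.136 0.039 -0.990
  outer loop
   vertex 4.0 3.5 0.6
   vertex 4.5 0.2 0.4
   vertex 2.4 0.5 0.7
  endloop
 endfacet
 facet normal -0.354 0.158 -0.922
  outer loop
   vertex 4.0 3.5 0.6
   vertex 2.4 0.5 0.7
   vertex 1.9 2.3 1.2
  endloop
 endfacet
 facet normal -0.234 0.876 -0.422
  outer loop
   vertex 4.0 3.5 0.6
   vertex 0.5 4.3 4.2
   vertex 4.4 3.8 1.0
  endloop
 endfacet
 facet normal -0.513 0.584 -0.629
  outer loop
   vertex 4.0 3.5 0.6
   vertex 1.9 2.3 1.2
   vertex 0.5 4.3 4.2
  endloop
 endfacet
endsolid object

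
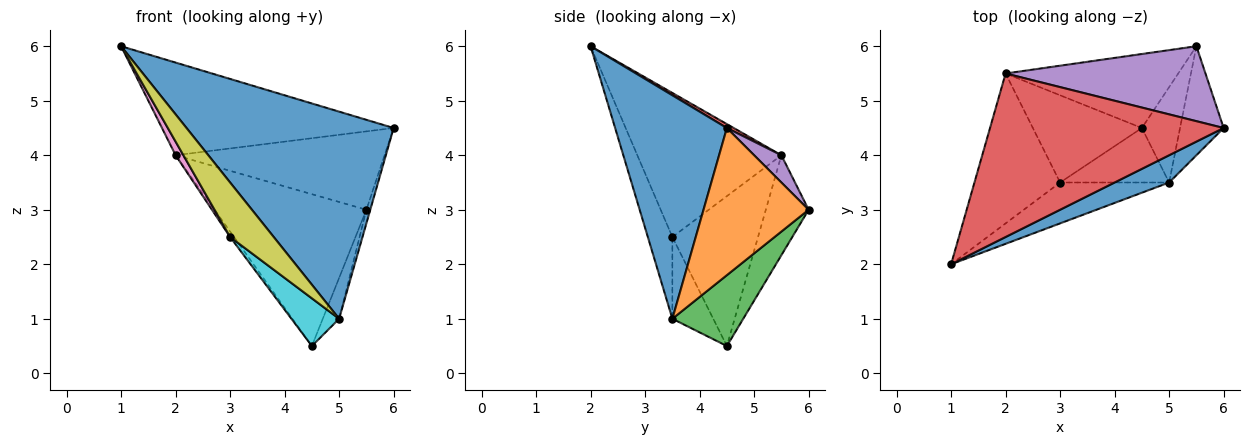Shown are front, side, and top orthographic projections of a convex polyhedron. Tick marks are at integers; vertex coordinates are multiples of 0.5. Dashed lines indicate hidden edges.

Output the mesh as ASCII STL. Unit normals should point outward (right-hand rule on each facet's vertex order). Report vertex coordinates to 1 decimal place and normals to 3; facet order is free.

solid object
 facet normal 0.472 -0.874 0.115
  outer loop
   vertex 5.0 3.5 1.0
   vertex 6.0 4.5 4.5
   vertex 1.0 2.0 6.0
  endloop
 endfacet
 facet normal 0.958 0.035 -0.284
  outer loop
   vertex 5.0 3.5 1.0
   vertex 5.5 6.0 3.0
   vertex 6.0 4.5 4.5
  endloop
 endfacet
 facet normal 0.863 0.199 -0.465
  outer loop
   vertex 5.0 3.5 1.0
   vertex 4.5 4.5 0.5
   vertex 5.5 6.0 3.0
  endloop
 endfacet
 facet normal 0.014 0.493 0.870
  outer loop
   vertex 2.0 5.5 4.0
   vertex 1.0 2.0 6.0
   vertex 6.0 4.5 4.5
  endloop
 endfacet
 facet normal 0.094 0.719 0.688
  outer loop
   vertex 2.0 5.5 4.0
   vertex 6.0 4.5 4.5
   vertex 5.5 6.0 3.0
  endloop
 endfacet
 facet normal -0.246 0.871 -0.425
  outer loop
   vertex 2.0 5.5 4.0
   vertex 5.5 6.0 3.0
   vertex 4.5 4.5 0.5
  endloop
 endfacet
 facet normal -0.859 -0.046 -0.511
  outer loop
   vertex 3.0 3.5 2.5
   vertex 1.0 2.0 6.0
   vertex 2.0 5.5 4.0
  endloop
 endfacet
 facet normal -0.808 0.037 -0.588
  outer loop
   vertex 3.0 3.5 2.5
   vertex 2.0 5.5 4.0
   vertex 4.5 4.5 0.5
  endloop
 endfacet
 facet normal -0.410 -0.730 -0.547
  outer loop
   vertex 3.0 3.5 2.5
   vertex 5.0 3.5 1.0
   vertex 1.0 2.0 6.0
  endloop
 endfacet
 facet normal -0.492 -0.573 -0.655
  outer loop
   vertex 3.0 3.5 2.5
   vertex 4.5 4.5 0.5
   vertex 5.0 3.5 1.0
  endloop
 endfacet
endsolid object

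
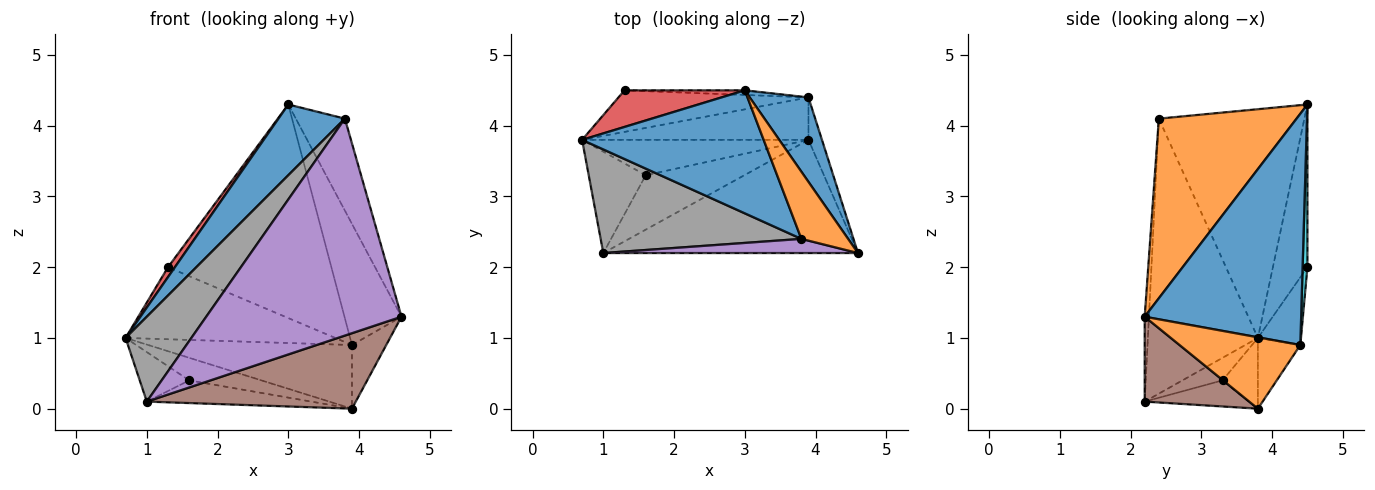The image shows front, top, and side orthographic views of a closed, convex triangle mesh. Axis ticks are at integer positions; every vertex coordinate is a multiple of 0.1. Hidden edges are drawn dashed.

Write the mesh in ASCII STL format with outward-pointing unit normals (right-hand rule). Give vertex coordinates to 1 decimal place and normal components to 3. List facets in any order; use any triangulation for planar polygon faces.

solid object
 facet normal -0.737 -0.337 0.585
  outer loop
   vertex 3.8 2.4 4.1
   vertex 3.0 4.5 4.3
   vertex 0.7 3.8 1.0
  endloop
 endfacet
 facet normal 0.915 0.326 0.238
  outer loop
   vertex 3.8 2.4 4.1
   vertex 4.6 2.2 1.3
   vertex 3.0 4.5 4.3
  endloop
 endfacet
 facet normal -0.255 0.520 -0.815
  outer loop
   vertex 1.6 3.3 0.4
   vertex 0.7 3.8 1.0
   vertex 3.9 3.8 0.0
  endloop
 endfacet
 facet normal -0.794 -0.158 0.587
  outer loop
   vertex 1.3 4.5 2.0
   vertex 0.7 3.8 1.0
   vertex 3.0 4.5 4.3
  endloop
 endfacet
 facet normal -0.022 -0.998 0.065
  outer loop
   vertex 1.0 2.2 0.1
   vertex 4.6 2.2 1.3
   vertex 3.8 2.4 4.1
  endloop
 endfacet
 facet normal 0.267 -0.535 -0.802
  outer loop
   vertex 1.0 2.2 0.1
   vertex 3.9 3.8 0.0
   vertex 4.6 2.2 1.3
  endloop
 endfacet
 facet normal -0.237 0.374 -0.897
  outer loop
   vertex 1.0 2.2 0.1
   vertex 1.6 3.3 0.4
   vertex 3.9 3.8 0.0
  endloop
 endfacet
 facet normal -0.727 -0.435 0.531
  outer loop
   vertex 1.0 2.2 0.1
   vertex 3.8 2.4 4.1
   vertex 0.7 3.8 1.0
  endloop
 endfacet
 facet normal -0.335 0.414 -0.847
  outer loop
   vertex 1.0 2.2 0.1
   vertex 0.7 3.8 1.0
   vertex 1.6 3.3 0.4
  endloop
 endfacet
 facet normal 0.029 0.999 -0.022
  outer loop
   vertex 3.9 4.4 0.9
   vertex 1.3 4.5 2.0
   vertex 3.0 4.5 4.3
  endloop
 endfacet
 facet normal 0.914 0.333 0.232
  outer loop
   vertex 3.9 4.4 0.9
   vertex 3.0 4.5 4.3
   vertex 4.6 2.2 1.3
  endloop
 endfacet
 facet normal 0.946 0.269 -0.179
  outer loop
   vertex 3.9 4.4 0.9
   vertex 4.6 2.2 1.3
   vertex 3.9 3.8 0.0
  endloop
 endfacet
 facet normal -0.171 0.820 -0.547
  outer loop
   vertex 3.9 4.4 0.9
   vertex 3.9 3.8 0.0
   vertex 0.7 3.8 1.0
  endloop
 endfacet
 facet normal -0.175 0.853 -0.492
  outer loop
   vertex 3.9 4.4 0.9
   vertex 0.7 3.8 1.0
   vertex 1.3 4.5 2.0
  endloop
 endfacet
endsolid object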